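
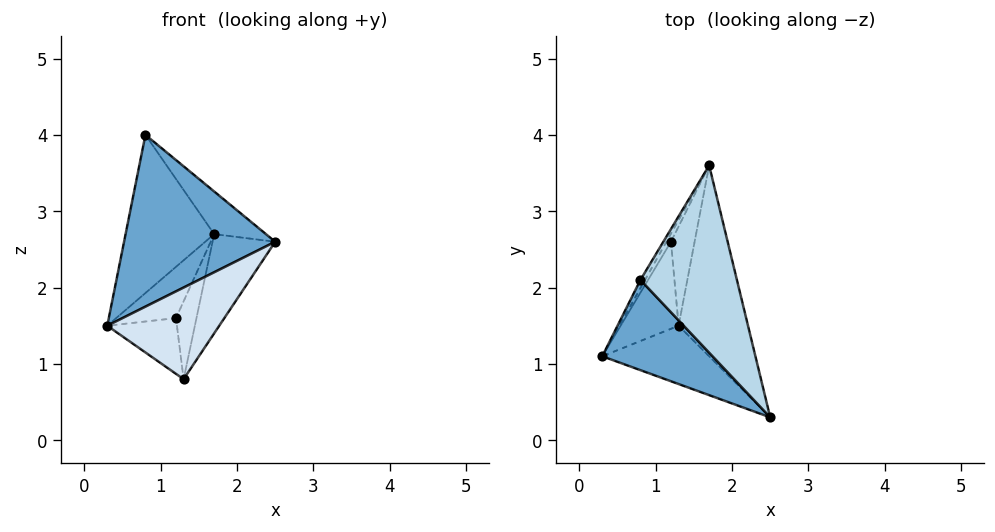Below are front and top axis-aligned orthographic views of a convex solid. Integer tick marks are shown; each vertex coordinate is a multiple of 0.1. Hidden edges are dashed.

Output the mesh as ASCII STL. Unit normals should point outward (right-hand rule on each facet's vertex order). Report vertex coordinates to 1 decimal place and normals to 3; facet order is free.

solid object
 facet normal -0.485 -0.774 0.407
  outer loop
   vertex 0.8 2.1 4.0
   vertex 0.3 1.1 1.5
   vertex 2.5 0.3 2.6
  endloop
 endfacet
 facet normal -0.867 0.498 -0.026
  outer loop
   vertex 0.8 2.1 4.0
   vertex 1.7 3.6 2.7
   vertex 0.3 1.1 1.5
  endloop
 endfacet
 facet normal 0.720 0.154 0.676
  outer loop
   vertex 0.8 2.1 4.0
   vertex 2.5 0.3 2.6
   vertex 1.7 3.6 2.7
  endloop
 endfacet
 facet normal -0.038 -0.843 -0.536
  outer loop
   vertex 1.3 1.5 0.8
   vertex 2.5 0.3 2.6
   vertex 0.3 1.1 1.5
  endloop
 endfacet
 facet normal 0.873 0.225 -0.432
  outer loop
   vertex 1.3 1.5 0.8
   vertex 1.7 3.6 2.7
   vertex 2.5 0.3 2.6
  endloop
 endfacet
 facet normal -0.852 0.517 -0.082
  outer loop
   vertex 1.2 2.6 1.6
   vertex 0.3 1.1 1.5
   vertex 1.7 3.6 2.7
  endloop
 endfacet
 facet normal -0.627 0.420 -0.656
  outer loop
   vertex 1.2 2.6 1.6
   vertex 1.3 1.5 0.8
   vertex 0.3 1.1 1.5
  endloop
 endfacet
 facet normal 0.445 0.553 -0.705
  outer loop
   vertex 1.2 2.6 1.6
   vertex 1.7 3.6 2.7
   vertex 1.3 1.5 0.8
  endloop
 endfacet
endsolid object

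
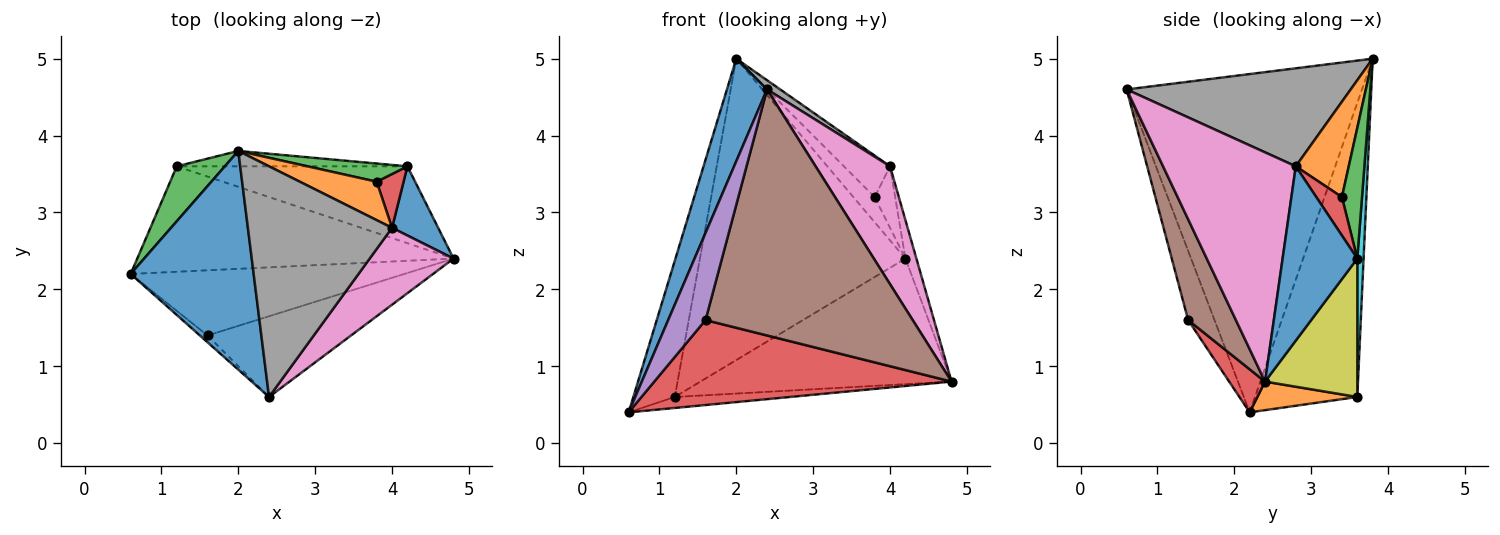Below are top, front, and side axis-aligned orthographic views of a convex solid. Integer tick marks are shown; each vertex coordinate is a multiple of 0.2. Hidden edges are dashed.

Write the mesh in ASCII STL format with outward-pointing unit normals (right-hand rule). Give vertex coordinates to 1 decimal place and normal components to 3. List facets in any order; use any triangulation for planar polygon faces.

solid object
 facet normal -0.928 -0.158 0.337
  outer loop
   vertex 2.0 3.8 5.0
   vertex 0.6 2.2 0.4
   vertex 2.4 0.6 4.6
  endloop
 endfacet
 facet normal 0.089 0.103 -0.991
  outer loop
   vertex 1.2 3.6 0.6
   vertex 4.8 2.4 0.8
   vertex 0.6 2.2 0.4
  endloop
 endfacet
 facet normal -0.916 0.371 0.150
  outer loop
   vertex 1.2 3.6 0.6
   vertex 0.6 2.2 0.4
   vertex 2.0 3.8 5.0
  endloop
 endfacet
 facet normal 0.095 -0.790 -0.606
  outer loop
   vertex 1.6 1.4 1.6
   vertex 0.6 2.2 0.4
   vertex 4.8 2.4 0.8
  endloop
 endfacet
 facet normal -0.576 -0.815 -0.064
  outer loop
   vertex 1.6 1.4 1.6
   vertex 2.4 0.6 4.6
   vertex 0.6 2.2 0.4
  endloop
 endfacet
 facet normal 0.214 -0.928 -0.305
  outer loop
   vertex 1.6 1.4 1.6
   vertex 4.8 2.4 0.8
   vertex 2.4 0.6 4.6
  endloop
 endfacet
 facet normal 0.831 -0.466 0.304
  outer loop
   vertex 4.0 2.8 3.6
   vertex 2.4 0.6 4.6
   vertex 4.8 2.4 0.8
  endloop
 endfacet
 facet normal 0.562 -0.033 0.826
  outer loop
   vertex 4.0 2.8 3.6
   vertex 2.0 3.8 5.0
   vertex 2.4 0.6 4.6
  endloop
 endfacet
 facet normal 0.299 0.814 -0.498
  outer loop
   vertex 4.2 3.6 2.4
   vertex 4.8 2.4 0.8
   vertex 1.2 3.6 0.6
  endloop
 endfacet
 facet normal 0.031 0.998 -0.051
  outer loop
   vertex 4.2 3.6 2.4
   vertex 1.2 3.6 0.6
   vertex 2.0 3.8 5.0
  endloop
 endfacet
 facet normal 0.957 0.141 0.253
  outer loop
   vertex 4.2 3.6 2.4
   vertex 4.0 2.8 3.6
   vertex 4.8 2.4 0.8
  endloop
 endfacet
 facet normal 0.644 0.561 0.520
  outer loop
   vertex 3.8 3.4 3.2
   vertex 2.0 3.8 5.0
   vertex 4.0 2.8 3.6
  endloop
 endfacet
 facet normal 0.608 0.644 0.465
  outer loop
   vertex 3.8 3.4 3.2
   vertex 4.2 3.6 2.4
   vertex 2.0 3.8 5.0
  endloop
 endfacet
 facet normal 0.685 0.548 0.480
  outer loop
   vertex 3.8 3.4 3.2
   vertex 4.0 2.8 3.6
   vertex 4.2 3.6 2.4
  endloop
 endfacet
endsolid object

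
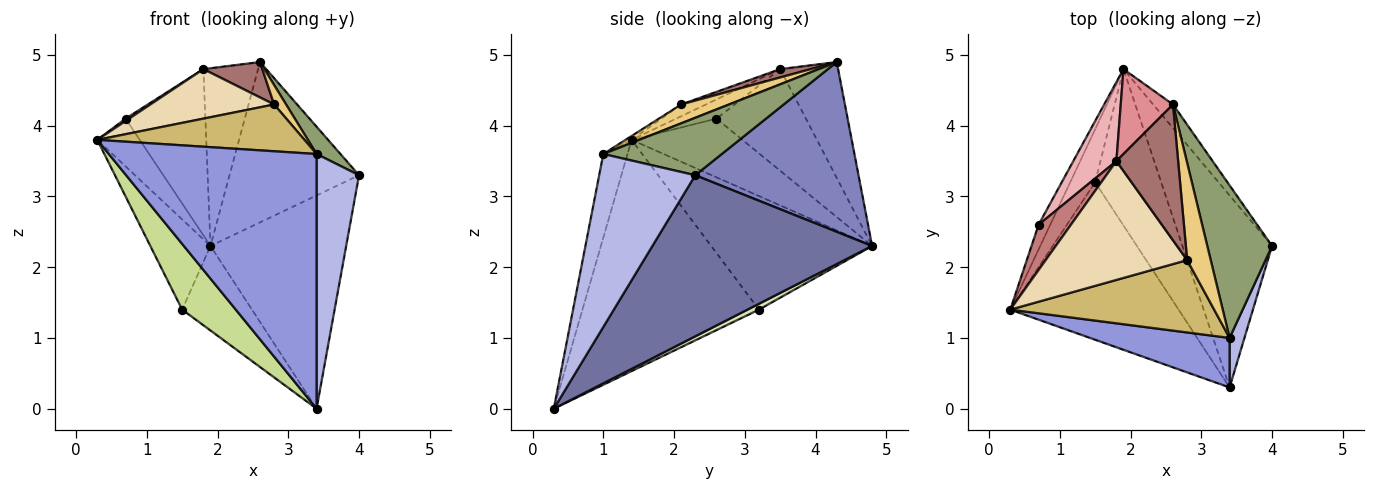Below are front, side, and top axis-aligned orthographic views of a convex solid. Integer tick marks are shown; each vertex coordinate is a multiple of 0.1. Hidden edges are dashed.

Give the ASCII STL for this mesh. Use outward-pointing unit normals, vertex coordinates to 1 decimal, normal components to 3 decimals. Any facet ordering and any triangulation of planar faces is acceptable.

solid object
 facet normal 0.769 0.475 -0.428
  outer loop
   vertex 3.4 0.3 0.0
   vertex 1.9 4.8 2.3
   vertex 4.0 2.3 3.3
  endloop
 endfacet
 facet normal 0.780 0.619 -0.091
  outer loop
   vertex 2.6 4.3 4.9
   vertex 4.0 2.3 3.3
   vertex 1.9 4.8 2.3
  endloop
 endfacet
 facet normal -0.114 -0.975 0.190
  outer loop
   vertex 3.4 1.0 3.6
   vertex 0.3 1.4 3.8
   vertex 3.4 0.3 0.0
  endloop
 endfacet
 facet normal 0.912 -0.403 0.078
  outer loop
   vertex 3.4 1.0 3.6
   vertex 3.4 0.3 0.0
   vertex 4.0 2.3 3.3
  endloop
 endfacet
 facet normal 0.658 -0.133 0.741
  outer loop
   vertex 3.4 1.0 3.6
   vertex 4.0 2.3 3.3
   vertex 2.6 4.3 4.9
  endloop
 endfacet
 facet normal -0.918 0.343 -0.202
  outer loop
   vertex 1.5 3.2 1.4
   vertex 0.3 1.4 3.8
   vertex 1.9 4.8 2.3
  endloop
 endfacet
 facet normal -0.785 -0.239 -0.571
  outer loop
   vertex 1.5 3.2 1.4
   vertex 3.4 0.3 0.0
   vertex 0.3 1.4 3.8
  endloop
 endfacet
 facet normal 0.077 0.474 -0.877
  outer loop
   vertex 1.5 3.2 1.4
   vertex 1.9 4.8 2.3
   vertex 3.4 0.3 0.0
  endloop
 endfacet
 facet normal -0.918 0.352 -0.182
  outer loop
   vertex 0.7 2.6 4.1
   vertex 1.9 4.8 2.3
   vertex 0.3 1.4 3.8
  endloop
 endfacet
 facet normal -0.016 -0.543 0.840
  outer loop
   vertex 2.8 2.1 4.3
   vertex 0.3 1.4 3.8
   vertex 3.4 1.0 3.6
  endloop
 endfacet
 facet normal 0.617 -0.154 0.772
  outer loop
   vertex 2.8 2.1 4.3
   vertex 3.4 1.0 3.6
   vertex 2.6 4.3 4.9
  endloop
 endfacet
 facet normal -0.077 -0.383 0.920
  outer loop
   vertex 1.8 3.5 4.8
   vertex 0.3 1.4 3.8
   vertex 2.8 2.1 4.3
  endloop
 endfacet
 facet normal 0.130 -0.250 0.960
  outer loop
   vertex 1.8 3.5 4.8
   vertex 2.8 2.1 4.3
   vertex 2.6 4.3 4.9
  endloop
 endfacet
 facet normal -0.510 -0.045 0.859
  outer loop
   vertex 1.8 3.5 4.8
   vertex 0.7 2.6 4.1
   vertex 0.3 1.4 3.8
  endloop
 endfacet
 facet normal -0.691 0.652 0.311
  outer loop
   vertex 1.8 3.5 4.8
   vertex 2.6 4.3 4.9
   vertex 1.9 4.8 2.3
  endloop
 endfacet
 facet normal -0.711 0.635 0.302
  outer loop
   vertex 1.8 3.5 4.8
   vertex 1.9 4.8 2.3
   vertex 0.7 2.6 4.1
  endloop
 endfacet
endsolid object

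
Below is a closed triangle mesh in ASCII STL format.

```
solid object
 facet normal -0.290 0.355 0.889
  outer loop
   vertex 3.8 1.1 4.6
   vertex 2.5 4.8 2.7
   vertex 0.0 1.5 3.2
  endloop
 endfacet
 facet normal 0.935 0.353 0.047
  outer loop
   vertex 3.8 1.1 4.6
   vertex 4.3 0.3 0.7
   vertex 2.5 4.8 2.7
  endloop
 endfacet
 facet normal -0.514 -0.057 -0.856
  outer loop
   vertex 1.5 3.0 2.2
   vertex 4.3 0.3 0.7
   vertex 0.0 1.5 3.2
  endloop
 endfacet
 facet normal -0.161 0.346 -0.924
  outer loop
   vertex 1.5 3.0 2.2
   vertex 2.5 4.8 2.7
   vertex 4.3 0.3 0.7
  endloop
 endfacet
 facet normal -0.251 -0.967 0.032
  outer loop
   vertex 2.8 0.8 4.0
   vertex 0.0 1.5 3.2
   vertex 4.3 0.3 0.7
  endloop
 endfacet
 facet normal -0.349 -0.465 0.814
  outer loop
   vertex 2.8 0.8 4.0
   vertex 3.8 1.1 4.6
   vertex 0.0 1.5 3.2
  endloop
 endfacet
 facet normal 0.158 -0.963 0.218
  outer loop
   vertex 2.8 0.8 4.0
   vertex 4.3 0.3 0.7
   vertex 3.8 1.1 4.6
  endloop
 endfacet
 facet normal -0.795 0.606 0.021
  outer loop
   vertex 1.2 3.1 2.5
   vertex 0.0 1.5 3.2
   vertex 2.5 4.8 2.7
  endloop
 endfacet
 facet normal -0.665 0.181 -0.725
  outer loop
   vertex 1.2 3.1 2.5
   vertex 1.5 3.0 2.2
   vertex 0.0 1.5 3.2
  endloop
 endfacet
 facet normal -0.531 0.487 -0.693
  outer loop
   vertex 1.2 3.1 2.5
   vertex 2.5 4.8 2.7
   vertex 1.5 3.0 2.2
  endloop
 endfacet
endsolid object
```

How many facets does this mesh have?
10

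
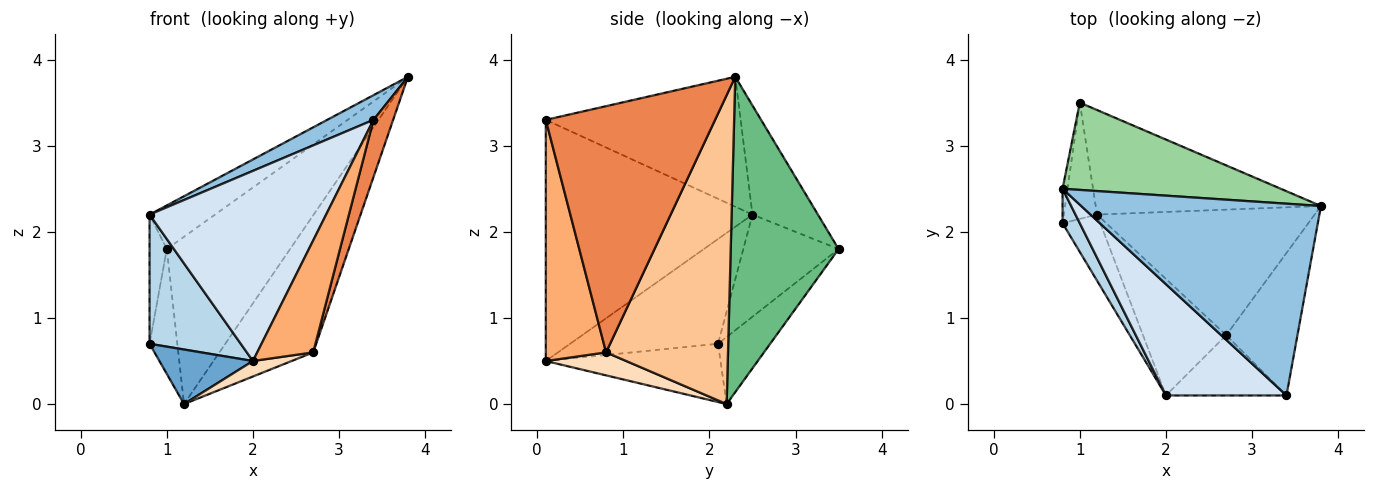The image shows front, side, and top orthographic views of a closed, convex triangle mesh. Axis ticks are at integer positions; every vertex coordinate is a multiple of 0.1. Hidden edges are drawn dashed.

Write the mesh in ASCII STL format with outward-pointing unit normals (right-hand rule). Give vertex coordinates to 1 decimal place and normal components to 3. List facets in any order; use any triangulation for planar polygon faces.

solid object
 facet normal -0.766 -0.410 -0.496
  outer loop
   vertex 2.0 0.1 0.5
   vertex 0.8 2.1 0.7
   vertex 1.2 2.2 0.0
  endloop
 endfacet
 facet normal -0.473 -0.112 0.874
  outer loop
   vertex 0.8 2.5 2.2
   vertex 3.4 0.1 3.3
   vertex 3.8 2.3 3.8
  endloop
 endfacet
 facet normal -0.843 -0.520 0.139
  outer loop
   vertex 0.8 2.5 2.2
   vertex 0.8 2.1 0.7
   vertex 2.0 0.1 0.5
  endloop
 endfacet
 facet normal -0.711 -0.607 0.355
  outer loop
   vertex 0.8 2.5 2.2
   vertex 2.0 0.1 0.5
   vertex 3.4 0.1 3.3
  endloop
 endfacet
 facet normal 0.955 -0.111 -0.276
  outer loop
   vertex 2.7 0.8 0.6
   vertex 3.8 2.3 3.8
   vertex 3.4 0.1 3.3
  endloop
 endfacet
 facet normal 0.688 -0.639 -0.344
  outer loop
   vertex 2.7 0.8 0.6
   vertex 3.4 0.1 3.3
   vertex 2.0 0.1 0.5
  endloop
 endfacet
 facet normal 0.692 0.532 -0.487
  outer loop
   vertex 2.7 0.8 0.6
   vertex 1.2 2.2 0.0
   vertex 3.8 2.3 3.8
  endloop
 endfacet
 facet normal 0.264 -0.127 -0.956
  outer loop
   vertex 2.7 0.8 0.6
   vertex 2.0 0.1 0.5
   vertex 1.2 2.2 0.0
  endloop
 endfacet
 facet normal 0.596 0.681 -0.426
  outer loop
   vertex 1.0 3.5 1.8
   vertex 3.8 2.3 3.8
   vertex 1.2 2.2 0.0
  endloop
 endfacet
 facet normal -0.408 0.408 0.816
  outer loop
   vertex 1.0 3.5 1.8
   vertex 0.8 2.5 2.2
   vertex 3.8 2.3 3.8
  endloop
 endfacet
 facet normal -0.809 0.430 -0.401
  outer loop
   vertex 1.0 3.5 1.8
   vertex 1.2 2.2 0.0
   vertex 0.8 2.1 0.7
  endloop
 endfacet
 facet normal -0.983 0.178 -0.047
  outer loop
   vertex 1.0 3.5 1.8
   vertex 0.8 2.1 0.7
   vertex 0.8 2.5 2.2
  endloop
 endfacet
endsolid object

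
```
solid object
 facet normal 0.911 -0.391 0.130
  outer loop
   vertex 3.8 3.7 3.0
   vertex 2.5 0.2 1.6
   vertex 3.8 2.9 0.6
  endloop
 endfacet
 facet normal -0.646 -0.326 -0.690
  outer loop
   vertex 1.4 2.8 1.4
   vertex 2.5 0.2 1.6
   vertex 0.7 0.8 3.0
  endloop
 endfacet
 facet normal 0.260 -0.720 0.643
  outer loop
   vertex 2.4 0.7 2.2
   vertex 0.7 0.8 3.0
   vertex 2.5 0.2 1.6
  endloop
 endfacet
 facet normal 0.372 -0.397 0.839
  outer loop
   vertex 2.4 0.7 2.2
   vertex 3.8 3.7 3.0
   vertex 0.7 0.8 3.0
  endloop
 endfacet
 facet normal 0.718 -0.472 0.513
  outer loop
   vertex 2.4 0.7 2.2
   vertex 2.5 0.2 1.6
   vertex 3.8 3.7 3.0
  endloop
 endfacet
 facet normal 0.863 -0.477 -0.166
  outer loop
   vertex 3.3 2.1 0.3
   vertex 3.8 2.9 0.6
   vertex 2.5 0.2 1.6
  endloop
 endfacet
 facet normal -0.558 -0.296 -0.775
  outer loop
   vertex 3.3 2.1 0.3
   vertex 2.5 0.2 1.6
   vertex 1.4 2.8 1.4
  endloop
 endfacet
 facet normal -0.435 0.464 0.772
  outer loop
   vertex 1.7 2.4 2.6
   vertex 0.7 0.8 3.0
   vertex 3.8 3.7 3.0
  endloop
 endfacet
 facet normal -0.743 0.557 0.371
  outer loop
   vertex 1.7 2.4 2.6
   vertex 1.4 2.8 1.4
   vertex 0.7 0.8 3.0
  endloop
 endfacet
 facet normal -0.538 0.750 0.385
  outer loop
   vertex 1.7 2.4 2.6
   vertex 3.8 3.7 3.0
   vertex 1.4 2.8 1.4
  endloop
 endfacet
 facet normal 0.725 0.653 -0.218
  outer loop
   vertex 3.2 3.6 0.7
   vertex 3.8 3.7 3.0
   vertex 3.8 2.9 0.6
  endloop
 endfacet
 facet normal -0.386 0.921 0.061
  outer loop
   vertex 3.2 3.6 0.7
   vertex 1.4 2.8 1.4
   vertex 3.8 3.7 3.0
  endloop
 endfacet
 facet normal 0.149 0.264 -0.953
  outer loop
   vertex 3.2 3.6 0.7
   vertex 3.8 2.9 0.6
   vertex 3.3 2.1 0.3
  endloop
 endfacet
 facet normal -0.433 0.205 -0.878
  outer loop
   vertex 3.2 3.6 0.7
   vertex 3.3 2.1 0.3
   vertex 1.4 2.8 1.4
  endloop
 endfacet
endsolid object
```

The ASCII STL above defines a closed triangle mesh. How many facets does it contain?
14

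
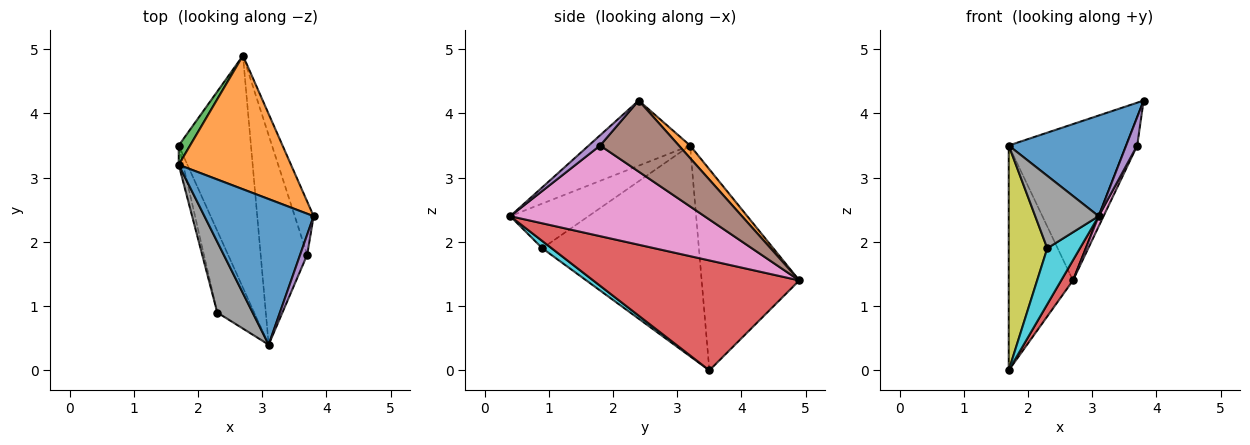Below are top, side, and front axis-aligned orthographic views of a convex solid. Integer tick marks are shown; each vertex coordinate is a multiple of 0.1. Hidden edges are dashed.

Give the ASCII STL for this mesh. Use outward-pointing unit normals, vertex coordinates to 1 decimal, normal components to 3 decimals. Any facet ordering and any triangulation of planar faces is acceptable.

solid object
 facet normal -0.441 -0.510 0.738
  outer loop
   vertex 3.1 0.4 2.4
   vertex 3.8 2.4 4.2
   vertex 1.7 3.2 3.5
  endloop
 endfacet
 facet normal 0.073 0.758 0.648
  outer loop
   vertex 2.7 4.9 1.4
   vertex 1.7 3.2 3.5
   vertex 3.8 2.4 4.2
  endloop
 endfacet
 facet normal -0.834 0.549 0.047
  outer loop
   vertex 1.7 3.5 0.0
   vertex 1.7 3.2 3.5
   vertex 2.7 4.9 1.4
  endloop
 endfacet
 facet normal 0.835 -0.048 -0.549
  outer loop
   vertex 1.7 3.5 0.0
   vertex 2.7 4.9 1.4
   vertex 3.1 0.4 2.4
  endloop
 endfacet
 facet normal 0.644 -0.624 0.443
  outer loop
   vertex 3.7 1.8 3.5
   vertex 3.8 2.4 4.2
   vertex 3.1 0.4 2.4
  endloop
 endfacet
 facet normal 0.957 0.137 -0.254
  outer loop
   vertex 3.7 1.8 3.5
   vertex 2.7 4.9 1.4
   vertex 3.8 2.4 4.2
  endloop
 endfacet
 facet normal 0.889 -0.022 -0.457
  outer loop
   vertex 3.7 1.8 3.5
   vertex 3.1 0.4 2.4
   vertex 2.7 4.9 1.4
  endloop
 endfacet
 facet normal -0.662 -0.537 0.523
  outer loop
   vertex 2.3 0.9 1.9
   vertex 3.1 0.4 2.4
   vertex 1.7 3.2 3.5
  endloop
 endfacet
 facet normal -0.971 -0.239 -0.020
  outer loop
   vertex 2.3 0.9 1.9
   vertex 1.7 3.2 3.5
   vertex 1.7 3.5 0.0
  endloop
 endfacet
 facet normal 0.160 -0.558 -0.814
  outer loop
   vertex 2.3 0.9 1.9
   vertex 1.7 3.5 0.0
   vertex 3.1 0.4 2.4
  endloop
 endfacet
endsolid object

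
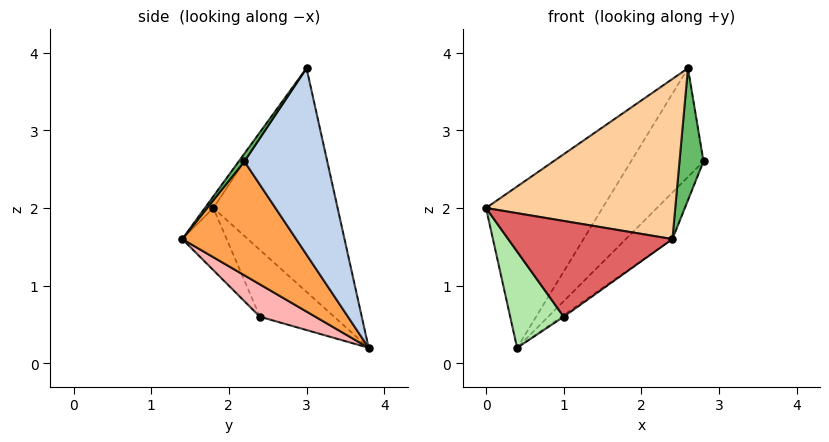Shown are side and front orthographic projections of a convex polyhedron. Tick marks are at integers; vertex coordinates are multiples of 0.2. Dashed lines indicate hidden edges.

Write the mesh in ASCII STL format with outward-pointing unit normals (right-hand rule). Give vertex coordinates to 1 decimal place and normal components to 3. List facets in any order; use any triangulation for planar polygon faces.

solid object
 facet normal -0.626 0.587 0.513
  outer loop
   vertex 2.6 3.0 3.8
   vertex 0.4 3.8 0.2
   vertex 0.0 1.8 2.0
  endloop
 endfacet
 facet normal 0.718 0.628 -0.299
  outer loop
   vertex 2.6 3.0 3.8
   vertex 2.8 2.2 2.6
   vertex 0.4 3.8 0.2
  endloop
 endfacet
 facet normal 0.768 0.314 -0.558
  outer loop
   vertex 2.4 1.4 1.6
   vertex 0.4 3.8 0.2
   vertex 2.8 2.2 2.6
  endloop
 endfacet
 facet normal -0.036 -0.807 0.590
  outer loop
   vertex 2.4 1.4 1.6
   vertex 2.6 3.0 3.8
   vertex 0.0 1.8 2.0
  endloop
 endfacet
 facet normal 0.189 -0.802 0.566
  outer loop
   vertex 2.4 1.4 1.6
   vertex 2.8 2.2 2.6
   vertex 2.6 3.0 3.8
  endloop
 endfacet
 facet normal -0.624 -0.450 -0.639
  outer loop
   vertex 1.0 2.4 0.6
   vertex 0.0 1.8 2.0
   vertex 0.4 3.8 0.2
  endloop
 endfacet
 facet normal -0.224 -0.828 -0.515
  outer loop
   vertex 1.0 2.4 0.6
   vertex 2.4 1.4 1.6
   vertex 0.0 1.8 2.0
  endloop
 endfacet
 facet normal 0.592 0.024 -0.805
  outer loop
   vertex 1.0 2.4 0.6
   vertex 0.4 3.8 0.2
   vertex 2.4 1.4 1.6
  endloop
 endfacet
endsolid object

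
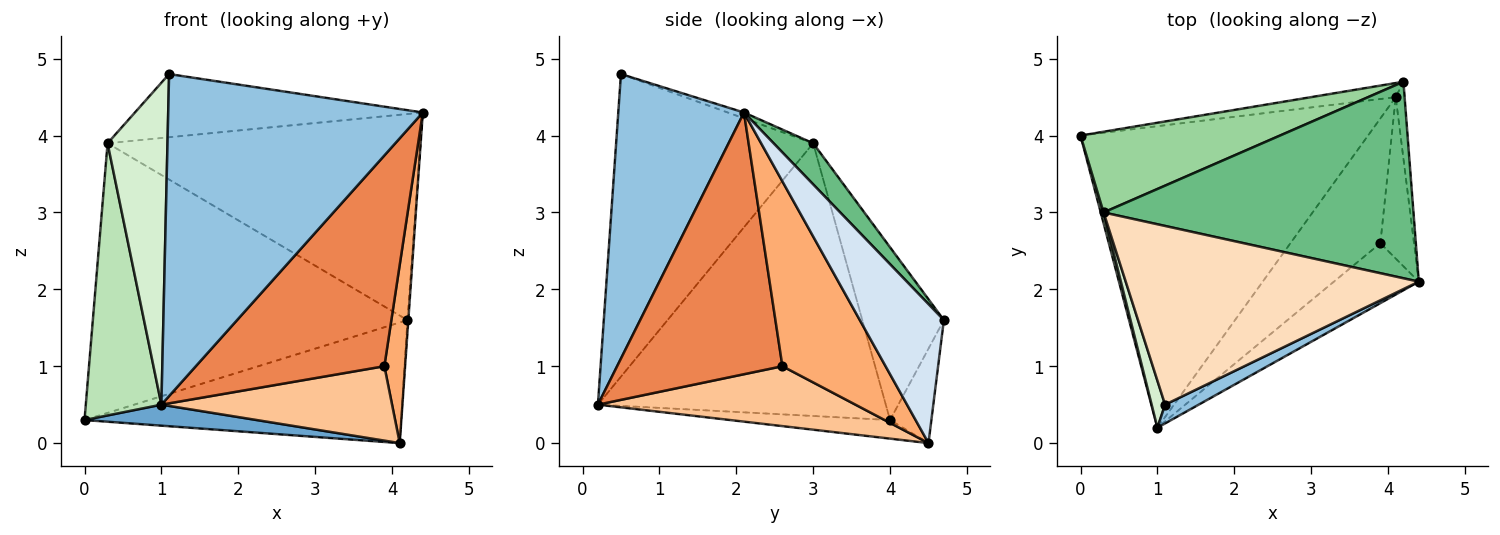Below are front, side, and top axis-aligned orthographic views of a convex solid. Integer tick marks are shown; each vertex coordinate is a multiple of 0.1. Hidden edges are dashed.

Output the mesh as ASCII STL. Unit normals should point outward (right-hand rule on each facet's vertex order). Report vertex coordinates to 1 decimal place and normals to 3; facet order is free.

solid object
 facet normal -0.064 -0.069 -0.996
  outer loop
   vertex 4.1 4.5 0.0
   vertex 1.0 0.2 0.5
   vertex 0.0 4.0 0.3
  endloop
 endfacet
 facet normal 0.442 -0.895 0.052
  outer loop
   vertex 1.1 0.5 4.8
   vertex 1.0 0.2 0.5
   vertex 4.4 2.1 4.3
  endloop
 endfacet
 facet normal -0.129 0.985 -0.115
  outer loop
   vertex 4.2 4.7 1.6
   vertex 4.1 4.5 0.0
   vertex 0.0 4.0 0.3
  endloop
 endfacet
 facet normal 0.998 0.011 -0.064
  outer loop
   vertex 4.2 4.7 1.6
   vertex 4.4 2.1 4.3
   vertex 4.1 4.5 0.0
  endloop
 endfacet
 facet normal 0.645 -0.735 -0.209
  outer loop
   vertex 3.9 2.6 1.0
   vertex 4.4 2.1 4.3
   vertex 1.0 0.2 0.5
  endloop
 endfacet
 facet normal 0.965 -0.194 -0.176
  outer loop
   vertex 3.9 2.6 1.0
   vertex 4.1 4.5 0.0
   vertex 4.4 2.1 4.3
  endloop
 endfacet
 facet normal 0.497 -0.445 -0.746
  outer loop
   vertex 3.9 2.6 1.0
   vertex 1.0 0.2 0.5
   vertex 4.1 4.5 0.0
  endloop
 endfacet
 facet normal -0.019 0.333 0.943
  outer loop
   vertex 0.3 3.0 3.9
   vertex 1.1 0.5 4.8
   vertex 4.4 2.1 4.3
  endloop
 endfacet
 facet normal 0.091 0.721 0.687
  outer loop
   vertex 0.3 3.0 3.9
   vertex 4.4 2.1 4.3
   vertex 4.2 4.7 1.6
  endloop
 endfacet
 facet normal -0.241 0.930 0.278
  outer loop
   vertex 0.3 3.0 3.9
   vertex 4.2 4.7 1.6
   vertex 0.0 4.0 0.3
  endloop
 endfacet
 facet normal -0.967 -0.254 0.010
  outer loop
   vertex 0.3 3.0 3.9
   vertex 0.0 4.0 0.3
   vertex 1.0 0.2 0.5
  endloop
 endfacet
 facet normal -0.956 -0.291 0.043
  outer loop
   vertex 0.3 3.0 3.9
   vertex 1.0 0.2 0.5
   vertex 1.1 0.5 4.8
  endloop
 endfacet
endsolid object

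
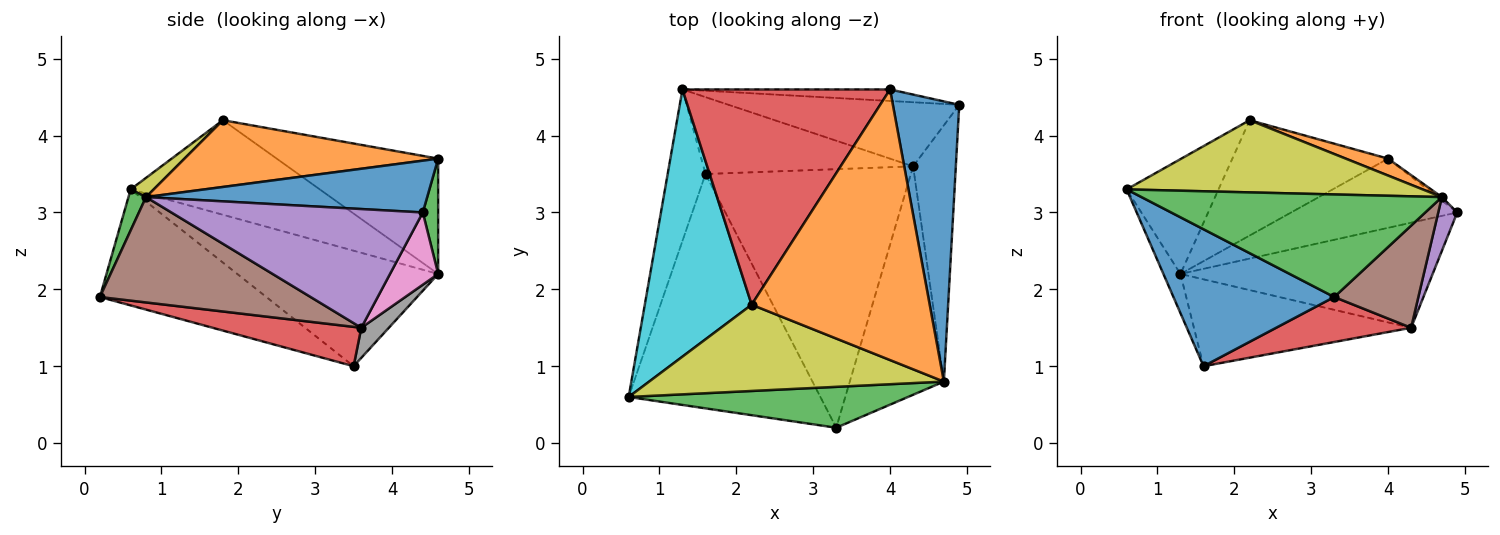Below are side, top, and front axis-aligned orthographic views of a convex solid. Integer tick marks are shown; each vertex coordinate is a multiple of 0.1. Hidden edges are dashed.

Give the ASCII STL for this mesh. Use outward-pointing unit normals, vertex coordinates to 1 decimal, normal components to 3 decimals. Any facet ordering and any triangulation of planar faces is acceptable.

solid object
 facet normal -0.463 -0.447 -0.765
  outer loop
   vertex 1.6 3.5 1.0
   vertex 3.3 0.2 1.9
   vertex 0.6 0.6 3.3
  endloop
 endfacet
 facet normal -0.947 0.080 -0.310
  outer loop
   vertex 1.3 4.6 2.2
   vertex 1.6 3.5 1.0
   vertex 0.6 0.6 3.3
  endloop
 endfacet
 facet normal 0.054 -0.928 0.370
  outer loop
   vertex 4.7 0.8 3.2
   vertex 0.6 0.6 3.3
   vertex 3.3 0.2 1.9
  endloop
 endfacet
 facet normal 0.186 -0.168 -0.968
  outer loop
   vertex 4.3 3.6 1.5
   vertex 3.3 0.2 1.9
   vertex 1.6 3.5 1.0
  endloop
 endfacet
 facet normal 0.939 -0.071 -0.338
  outer loop
   vertex 4.3 3.6 1.5
   vertex 4.9 4.4 3.0
   vertex 4.7 0.8 3.2
  endloop
 endfacet
 facet normal 0.715 -0.285 -0.638
  outer loop
   vertex 4.3 3.6 1.5
   vertex 4.7 0.8 3.2
   vertex 3.3 0.2 1.9
  endloop
 endfacet
 facet normal 0.161 0.843 -0.514
  outer loop
   vertex 4.3 3.6 1.5
   vertex 1.3 4.6 2.2
   vertex 4.9 4.4 3.0
  endloop
 endfacet
 facet normal 0.095 0.746 -0.660
  outer loop
   vertex 4.3 3.6 1.5
   vertex 1.6 3.5 1.0
   vertex 1.3 4.6 2.2
  endloop
 endfacet
 facet normal 0.050 -0.641 0.766
  outer loop
   vertex 2.2 1.8 4.2
   vertex 0.6 0.6 3.3
   vertex 4.7 0.8 3.2
  endloop
 endfacet
 facet normal -0.631 0.306 0.713
  outer loop
   vertex 2.2 1.8 4.2
   vertex 1.3 4.6 2.2
   vertex 0.6 0.6 3.3
  endloop
 endfacet
 facet normal 0.615 0.010 0.788
  outer loop
   vertex 4.0 4.6 3.7
   vertex 4.7 0.8 3.2
   vertex 4.9 4.4 3.0
  endloop
 endfacet
 facet normal 0.351 -0.058 0.935
  outer loop
   vertex 4.0 4.6 3.7
   vertex 2.2 1.8 4.2
   vertex 4.7 0.8 3.2
  endloop
 endfacet
 facet normal 0.091 0.982 -0.164
  outer loop
   vertex 4.0 4.6 3.7
   vertex 4.9 4.4 3.0
   vertex 1.3 4.6 2.2
  endloop
 endfacet
 facet normal -0.440 0.424 0.792
  outer loop
   vertex 4.0 4.6 3.7
   vertex 1.3 4.6 2.2
   vertex 2.2 1.8 4.2
  endloop
 endfacet
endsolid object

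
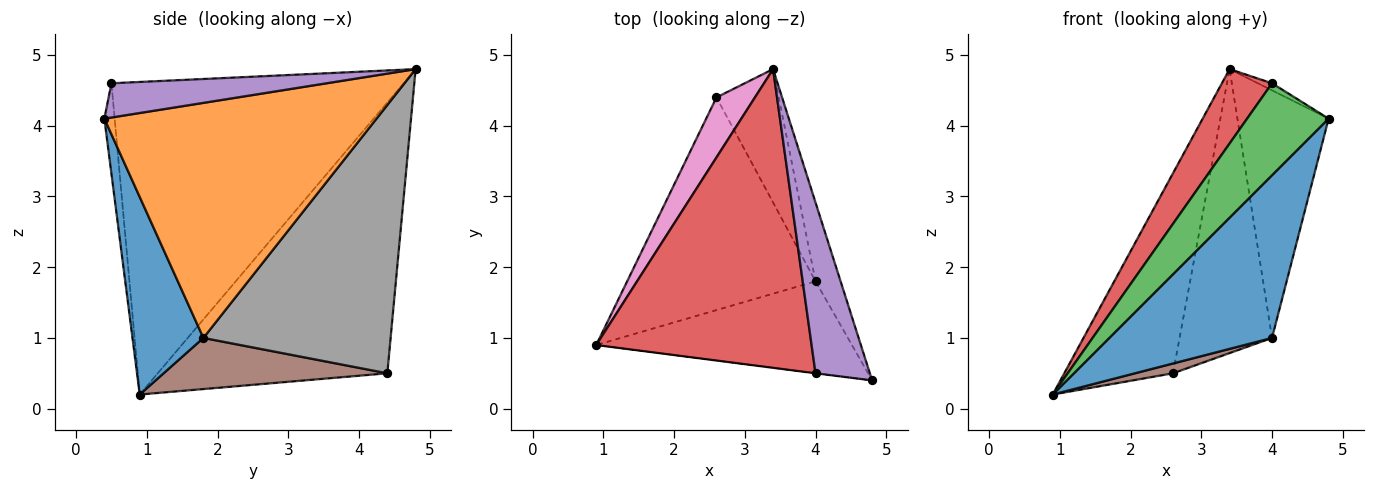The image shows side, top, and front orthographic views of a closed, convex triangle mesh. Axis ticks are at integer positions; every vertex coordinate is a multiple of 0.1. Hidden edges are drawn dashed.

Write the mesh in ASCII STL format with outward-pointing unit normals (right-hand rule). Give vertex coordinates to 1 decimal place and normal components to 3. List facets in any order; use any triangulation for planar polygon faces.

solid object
 facet normal 0.355 -0.814 -0.459
  outer loop
   vertex 4.0 1.8 1.0
   vertex 4.8 0.4 4.1
   vertex 0.9 0.9 0.2
  endloop
 endfacet
 facet normal 0.943 0.316 -0.101
  outer loop
   vertex 4.0 1.8 1.0
   vertex 3.4 4.8 4.8
   vertex 4.8 0.4 4.1
  endloop
 endfacet
 facet normal -0.125 -0.992 -0.002
  outer loop
   vertex 4.0 0.5 4.6
   vertex 0.9 0.9 0.2
   vertex 4.8 0.4 4.1
  endloop
 endfacet
 facet normal -0.815 -0.140 0.562
  outer loop
   vertex 4.0 0.5 4.6
   vertex 3.4 4.8 4.8
   vertex 0.9 0.9 0.2
  endloop
 endfacet
 facet normal 0.533 0.035 0.846
  outer loop
   vertex 4.0 0.5 4.6
   vertex 4.8 0.4 4.1
   vertex 3.4 4.8 4.8
  endloop
 endfacet
 facet normal 0.262 -0.044 -0.964
  outer loop
   vertex 2.6 4.4 0.5
   vertex 4.0 1.8 1.0
   vertex 0.9 0.9 0.2
  endloop
 endfacet
 facet normal -0.896 0.425 0.127
  outer loop
   vertex 2.6 4.4 0.5
   vertex 0.9 0.9 0.2
   vertex 3.4 4.8 4.8
  endloop
 endfacet
 facet normal 0.878 0.434 -0.204
  outer loop
   vertex 2.6 4.4 0.5
   vertex 3.4 4.8 4.8
   vertex 4.0 1.8 1.0
  endloop
 endfacet
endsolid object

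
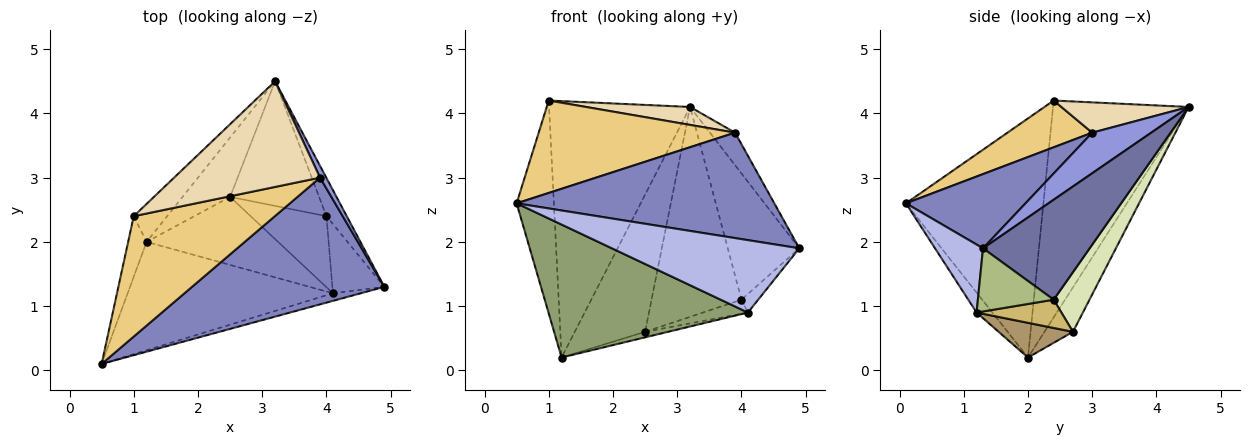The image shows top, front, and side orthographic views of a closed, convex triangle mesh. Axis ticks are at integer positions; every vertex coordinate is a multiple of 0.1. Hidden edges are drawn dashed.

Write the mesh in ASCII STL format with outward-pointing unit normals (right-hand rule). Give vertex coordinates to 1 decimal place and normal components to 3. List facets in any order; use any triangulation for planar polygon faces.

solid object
 facet normal 0.819 0.549 -0.166
  outer loop
   vertex 4.0 2.4 1.1
   vertex 3.2 4.5 4.1
   vertex 4.9 1.3 1.9
  endloop
 endfacet
 facet normal 0.284 -0.613 0.737
  outer loop
   vertex 3.9 3.0 3.7
   vertex 0.5 0.1 2.6
   vertex 4.9 1.3 1.9
  endloop
 endfacet
 facet normal 0.911 0.388 0.140
  outer loop
   vertex 3.9 3.0 3.7
   vertex 4.9 1.3 1.9
   vertex 3.2 4.5 4.1
  endloop
 endfacet
 facet normal 0.247 -0.964 -0.101
  outer loop
   vertex 4.1 1.2 0.9
   vertex 4.9 1.3 1.9
   vertex 0.5 0.1 2.6
  endloop
 endfacet
 facet normal -0.061 -0.774 -0.630
  outer loop
   vertex 4.1 1.2 0.9
   vertex 0.5 0.1 2.6
   vertex 1.2 2.0 0.2
  endloop
 endfacet
 facet normal 0.762 0.168 -0.626
  outer loop
   vertex 4.1 1.2 0.9
   vertex 4.0 2.4 1.1
   vertex 4.9 1.3 1.9
  endloop
 endfacet
 facet normal -0.348 0.860 -0.373
  outer loop
   vertex 2.5 2.7 0.6
   vertex 1.2 2.0 0.2
   vertex 3.2 4.5 4.1
  endloop
 endfacet
 facet normal 0.324 0.814 -0.483
  outer loop
   vertex 2.5 2.7 0.6
   vertex 3.2 4.5 4.1
   vertex 4.0 2.4 1.1
  endloop
 endfacet
 facet normal 0.254 0.078 -0.964
  outer loop
   vertex 2.5 2.7 0.6
   vertex 4.1 1.2 0.9
   vertex 1.2 2.0 0.2
  endloop
 endfacet
 facet normal 0.344 0.182 -0.921
  outer loop
   vertex 2.5 2.7 0.6
   vertex 4.0 2.4 1.1
   vertex 4.1 1.2 0.9
  endloop
 endfacet
 facet normal 0.254 -0.589 0.767
  outer loop
   vertex 1.0 2.4 4.2
   vertex 0.5 0.1 2.6
   vertex 3.9 3.0 3.7
  endloop
 endfacet
 facet normal 0.200 -0.164 0.966
  outer loop
   vertex 1.0 2.4 4.2
   vertex 3.9 3.0 3.7
   vertex 3.2 4.5 4.1
  endloop
 endfacet
 facet normal -0.963 0.261 -0.074
  outer loop
   vertex 1.0 2.4 4.2
   vertex 1.2 2.0 0.2
   vertex 0.5 0.1 2.6
  endloop
 endfacet
 facet normal -0.689 0.717 -0.106
  outer loop
   vertex 1.0 2.4 4.2
   vertex 3.2 4.5 4.1
   vertex 1.2 2.0 0.2
  endloop
 endfacet
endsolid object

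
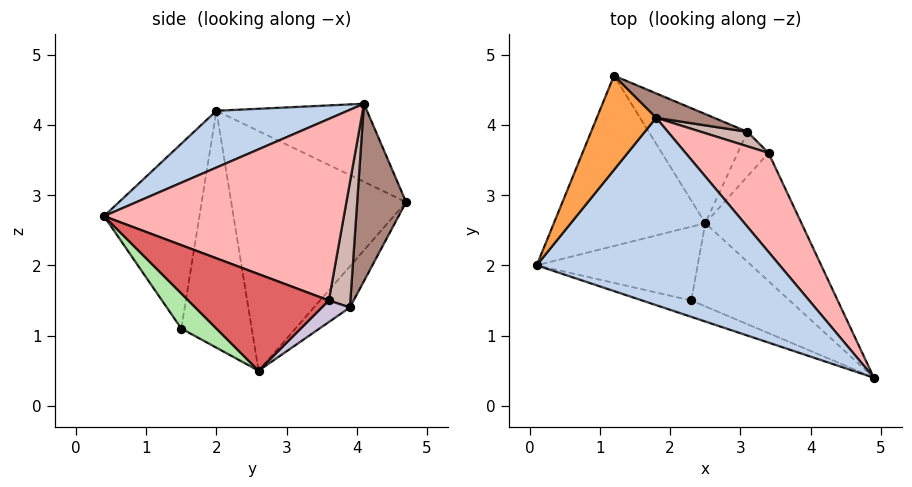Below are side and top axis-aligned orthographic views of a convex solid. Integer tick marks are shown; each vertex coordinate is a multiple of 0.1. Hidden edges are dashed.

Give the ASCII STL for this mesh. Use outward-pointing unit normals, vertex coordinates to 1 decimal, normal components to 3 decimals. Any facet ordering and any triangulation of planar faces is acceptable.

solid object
 facet normal -0.842 0.087 -0.532
  outer loop
   vertex 2.5 2.6 0.5
   vertex 0.1 2.0 4.2
   vertex 1.2 4.7 2.9
  endloop
 endfacet
 facet normal 0.222 -0.225 0.949
  outer loop
   vertex 1.8 4.1 4.3
   vertex 0.1 2.0 4.2
   vertex 4.9 0.4 2.7
  endloop
 endfacet
 facet normal -0.678 0.524 0.515
  outer loop
   vertex 1.8 4.1 4.3
   vertex 1.2 4.7 2.9
   vertex 0.1 2.0 4.2
  endloop
 endfacet
 facet normal -0.340 -0.936 -0.091
  outer loop
   vertex 2.3 1.5 1.1
   vertex 4.9 0.4 2.7
   vertex 0.1 2.0 4.2
  endloop
 endfacet
 facet normal -0.817 -0.154 -0.555
  outer loop
   vertex 2.3 1.5 1.1
   vertex 0.1 2.0 4.2
   vertex 2.5 2.6 0.5
  endloop
 endfacet
 facet normal 0.292 -0.498 -0.816
  outer loop
   vertex 2.3 1.5 1.1
   vertex 2.5 2.6 0.5
   vertex 4.9 0.4 2.7
  endloop
 endfacet
 facet normal 0.707 0.067 -0.704
  outer loop
   vertex 3.4 3.6 1.5
   vertex 4.9 0.4 2.7
   vertex 2.5 2.6 0.5
  endloop
 endfacet
 facet normal 0.786 0.503 0.359
  outer loop
   vertex 3.4 3.6 1.5
   vertex 1.8 4.1 4.3
   vertex 4.9 0.4 2.7
  endloop
 endfacet
 facet normal -0.298 0.633 -0.715
  outer loop
   vertex 3.1 3.9 1.4
   vertex 2.5 2.6 0.5
   vertex 1.2 4.7 2.9
  endloop
 endfacet
 facet normal 0.550 0.289 -0.784
  outer loop
   vertex 3.1 3.9 1.4
   vertex 3.4 3.6 1.5
   vertex 2.5 2.6 0.5
  endloop
 endfacet
 facet normal 0.487 0.859 0.159
  outer loop
   vertex 3.1 3.9 1.4
   vertex 1.2 4.7 2.9
   vertex 1.8 4.1 4.3
  endloop
 endfacet
 facet normal 0.646 0.725 0.239
  outer loop
   vertex 3.1 3.9 1.4
   vertex 1.8 4.1 4.3
   vertex 3.4 3.6 1.5
  endloop
 endfacet
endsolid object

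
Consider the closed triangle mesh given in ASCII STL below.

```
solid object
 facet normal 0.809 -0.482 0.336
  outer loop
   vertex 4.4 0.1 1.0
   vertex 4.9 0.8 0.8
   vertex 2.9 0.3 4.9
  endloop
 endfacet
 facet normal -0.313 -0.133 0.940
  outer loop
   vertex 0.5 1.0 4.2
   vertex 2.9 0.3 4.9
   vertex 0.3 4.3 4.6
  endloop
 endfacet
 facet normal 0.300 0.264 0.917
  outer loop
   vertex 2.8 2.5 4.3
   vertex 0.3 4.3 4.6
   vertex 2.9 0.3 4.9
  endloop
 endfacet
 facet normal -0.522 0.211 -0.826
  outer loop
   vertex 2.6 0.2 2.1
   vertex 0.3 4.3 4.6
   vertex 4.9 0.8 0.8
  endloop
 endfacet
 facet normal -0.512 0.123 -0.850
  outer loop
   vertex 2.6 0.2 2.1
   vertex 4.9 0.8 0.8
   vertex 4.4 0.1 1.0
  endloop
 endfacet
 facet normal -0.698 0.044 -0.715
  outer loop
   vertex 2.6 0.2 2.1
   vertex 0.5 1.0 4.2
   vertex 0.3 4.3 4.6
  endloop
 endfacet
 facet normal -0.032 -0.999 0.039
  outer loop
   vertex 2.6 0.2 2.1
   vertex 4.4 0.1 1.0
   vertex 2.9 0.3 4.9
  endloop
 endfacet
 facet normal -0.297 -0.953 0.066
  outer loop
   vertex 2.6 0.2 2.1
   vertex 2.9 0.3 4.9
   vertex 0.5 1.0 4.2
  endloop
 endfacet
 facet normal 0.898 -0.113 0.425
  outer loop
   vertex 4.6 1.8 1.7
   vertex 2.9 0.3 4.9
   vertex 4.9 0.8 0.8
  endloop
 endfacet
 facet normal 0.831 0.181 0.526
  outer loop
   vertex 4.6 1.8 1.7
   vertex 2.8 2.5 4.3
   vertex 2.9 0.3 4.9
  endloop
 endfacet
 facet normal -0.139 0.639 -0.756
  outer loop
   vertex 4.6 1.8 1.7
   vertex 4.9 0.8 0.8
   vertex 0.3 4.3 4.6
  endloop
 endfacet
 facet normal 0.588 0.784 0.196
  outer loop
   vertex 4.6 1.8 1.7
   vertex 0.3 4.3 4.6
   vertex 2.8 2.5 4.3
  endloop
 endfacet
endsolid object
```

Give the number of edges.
18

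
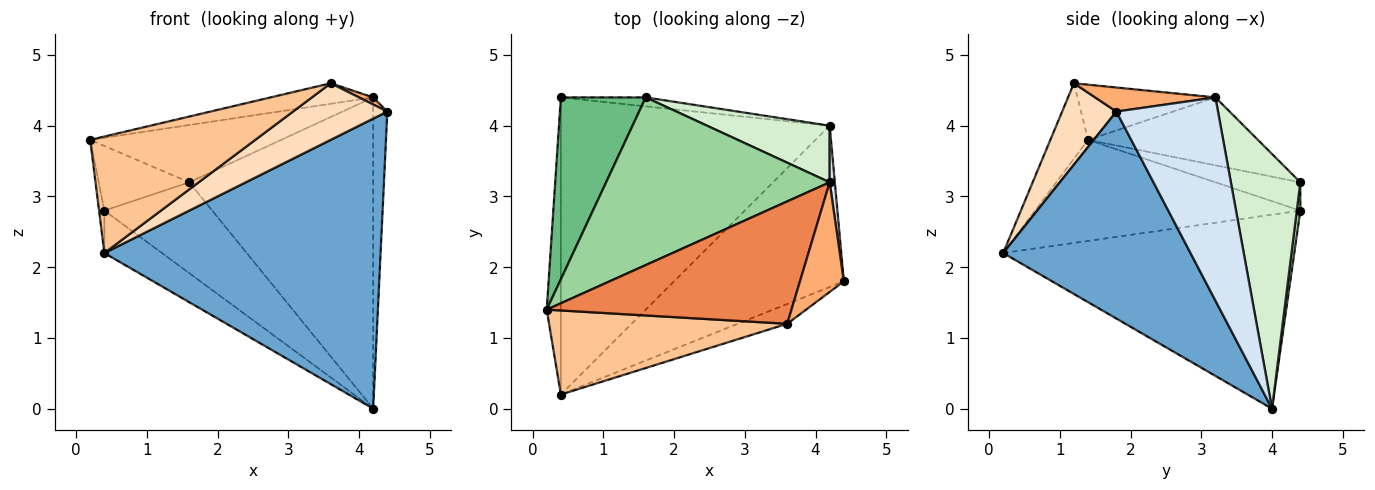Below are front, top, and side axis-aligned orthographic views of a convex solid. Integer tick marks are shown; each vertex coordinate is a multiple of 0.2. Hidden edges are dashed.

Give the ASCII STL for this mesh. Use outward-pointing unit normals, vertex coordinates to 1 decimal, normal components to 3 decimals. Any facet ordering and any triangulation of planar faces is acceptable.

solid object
 facet normal 0.510 -0.752 -0.418
  outer loop
   vertex 0.4 0.2 2.2
   vertex 4.2 4.0 0.0
   vertex 4.4 1.8 4.2
  endloop
 endfacet
 facet normal -0.990 0.020 -0.139
  outer loop
   vertex 0.4 0.2 2.2
   vertex 0.2 1.4 3.8
   vertex 0.4 4.4 2.8
  endloop
 endfacet
 facet normal -0.581 0.115 -0.805
  outer loop
   vertex 0.4 0.2 2.2
   vertex 0.4 4.4 2.8
   vertex 4.2 4.0 0.0
  endloop
 endfacet
 facet normal 0.990 0.138 0.025
  outer loop
   vertex 4.2 3.2 4.4
   vertex 4.4 1.8 4.2
   vertex 4.2 4.0 0.0
  endloop
 endfacet
 facet normal -0.217 0.161 0.963
  outer loop
   vertex 3.6 1.2 4.6
   vertex 4.2 3.2 4.4
   vertex 0.2 1.4 3.8
  endloop
 endfacet
 facet normal 0.480 -0.056 0.875
  outer loop
   vertex 3.6 1.2 4.6
   vertex 4.4 1.8 4.2
   vertex 4.2 3.2 4.4
  endloop
 endfacet
 facet normal -0.182 -0.797 0.575
  outer loop
   vertex 3.6 1.2 4.6
   vertex 0.2 1.4 3.8
   vertex 0.4 0.2 2.2
  endloop
 endfacet
 facet normal 0.477 -0.830 -0.290
  outer loop
   vertex 3.6 1.2 4.6
   vertex 0.4 0.2 2.2
   vertex 4.4 1.8 4.2
  endloop
 endfacet
 facet normal -0.300 0.320 0.899
  outer loop
   vertex 1.6 4.4 3.2
   vertex 0.4 4.4 2.8
   vertex 0.2 1.4 3.8
  endloop
 endfacet
 facet normal -0.276 0.311 0.909
  outer loop
   vertex 1.6 4.4 3.2
   vertex 0.2 1.4 3.8
   vertex 4.2 3.2 4.4
  endloop
 endfacet
 facet normal 0.033 0.995 -0.098
  outer loop
   vertex 1.6 4.4 3.2
   vertex 4.2 4.0 0.0
   vertex 0.4 4.4 2.8
  endloop
 endfacet
 facet normal 0.348 0.922 0.168
  outer loop
   vertex 1.6 4.4 3.2
   vertex 4.2 3.2 4.4
   vertex 4.2 4.0 0.0
  endloop
 endfacet
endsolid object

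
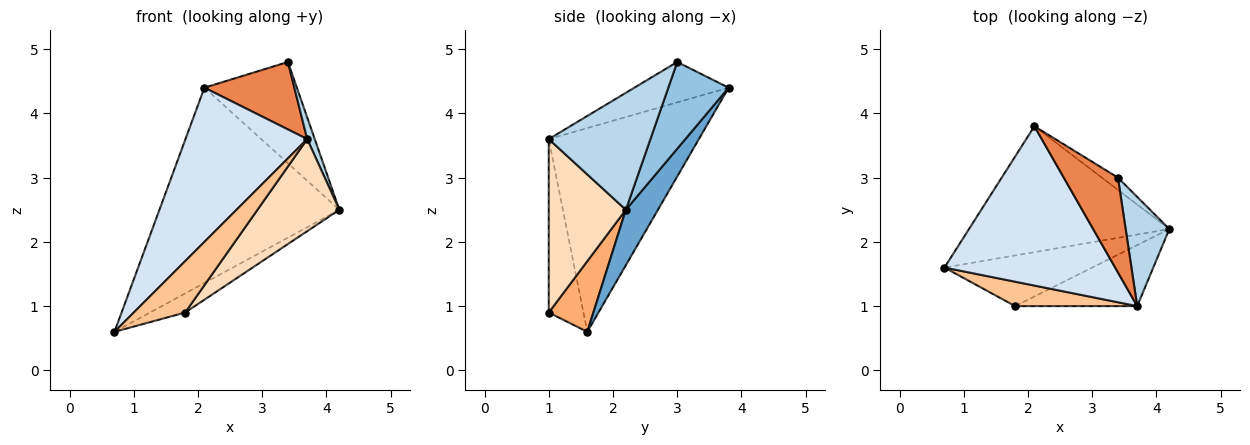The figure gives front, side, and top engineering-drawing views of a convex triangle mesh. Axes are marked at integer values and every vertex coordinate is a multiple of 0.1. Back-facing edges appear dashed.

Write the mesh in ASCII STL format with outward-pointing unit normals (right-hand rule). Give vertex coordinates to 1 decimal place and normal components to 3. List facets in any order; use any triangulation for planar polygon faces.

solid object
 facet normal 0.148 0.831 -0.536
  outer loop
   vertex 2.1 3.8 4.4
   vertex 4.2 2.2 2.5
   vertex 0.7 1.6 0.6
  endloop
 endfacet
 facet normal 0.544 0.833 -0.101
  outer loop
   vertex 3.4 3.0 4.8
   vertex 4.2 2.2 2.5
   vertex 2.1 3.8 4.4
  endloop
 endfacet
 facet normal 0.934 -0.069 0.349
  outer loop
   vertex 3.7 1.0 3.6
   vertex 4.2 2.2 2.5
   vertex 3.4 3.0 4.8
  endloop
 endfacet
 facet normal -0.651 -0.528 0.545
  outer loop
   vertex 3.7 1.0 3.6
   vertex 2.1 3.8 4.4
   vertex 0.7 1.6 0.6
  endloop
 endfacet
 facet normal -0.519 -0.496 0.696
  outer loop
   vertex 3.7 1.0 3.6
   vertex 3.4 3.0 4.8
   vertex 2.1 3.8 4.4
  endloop
 endfacet
 facet normal 0.408 0.322 -0.854
  outer loop
   vertex 1.8 1.0 0.9
   vertex 0.7 1.6 0.6
   vertex 4.2 2.2 2.5
  endloop
 endfacet
 facet normal -0.521 -0.771 0.366
  outer loop
   vertex 1.8 1.0 0.9
   vertex 3.7 1.0 3.6
   vertex 0.7 1.6 0.6
  endloop
 endfacet
 facet normal 0.618 -0.656 -0.435
  outer loop
   vertex 1.8 1.0 0.9
   vertex 4.2 2.2 2.5
   vertex 3.7 1.0 3.6
  endloop
 endfacet
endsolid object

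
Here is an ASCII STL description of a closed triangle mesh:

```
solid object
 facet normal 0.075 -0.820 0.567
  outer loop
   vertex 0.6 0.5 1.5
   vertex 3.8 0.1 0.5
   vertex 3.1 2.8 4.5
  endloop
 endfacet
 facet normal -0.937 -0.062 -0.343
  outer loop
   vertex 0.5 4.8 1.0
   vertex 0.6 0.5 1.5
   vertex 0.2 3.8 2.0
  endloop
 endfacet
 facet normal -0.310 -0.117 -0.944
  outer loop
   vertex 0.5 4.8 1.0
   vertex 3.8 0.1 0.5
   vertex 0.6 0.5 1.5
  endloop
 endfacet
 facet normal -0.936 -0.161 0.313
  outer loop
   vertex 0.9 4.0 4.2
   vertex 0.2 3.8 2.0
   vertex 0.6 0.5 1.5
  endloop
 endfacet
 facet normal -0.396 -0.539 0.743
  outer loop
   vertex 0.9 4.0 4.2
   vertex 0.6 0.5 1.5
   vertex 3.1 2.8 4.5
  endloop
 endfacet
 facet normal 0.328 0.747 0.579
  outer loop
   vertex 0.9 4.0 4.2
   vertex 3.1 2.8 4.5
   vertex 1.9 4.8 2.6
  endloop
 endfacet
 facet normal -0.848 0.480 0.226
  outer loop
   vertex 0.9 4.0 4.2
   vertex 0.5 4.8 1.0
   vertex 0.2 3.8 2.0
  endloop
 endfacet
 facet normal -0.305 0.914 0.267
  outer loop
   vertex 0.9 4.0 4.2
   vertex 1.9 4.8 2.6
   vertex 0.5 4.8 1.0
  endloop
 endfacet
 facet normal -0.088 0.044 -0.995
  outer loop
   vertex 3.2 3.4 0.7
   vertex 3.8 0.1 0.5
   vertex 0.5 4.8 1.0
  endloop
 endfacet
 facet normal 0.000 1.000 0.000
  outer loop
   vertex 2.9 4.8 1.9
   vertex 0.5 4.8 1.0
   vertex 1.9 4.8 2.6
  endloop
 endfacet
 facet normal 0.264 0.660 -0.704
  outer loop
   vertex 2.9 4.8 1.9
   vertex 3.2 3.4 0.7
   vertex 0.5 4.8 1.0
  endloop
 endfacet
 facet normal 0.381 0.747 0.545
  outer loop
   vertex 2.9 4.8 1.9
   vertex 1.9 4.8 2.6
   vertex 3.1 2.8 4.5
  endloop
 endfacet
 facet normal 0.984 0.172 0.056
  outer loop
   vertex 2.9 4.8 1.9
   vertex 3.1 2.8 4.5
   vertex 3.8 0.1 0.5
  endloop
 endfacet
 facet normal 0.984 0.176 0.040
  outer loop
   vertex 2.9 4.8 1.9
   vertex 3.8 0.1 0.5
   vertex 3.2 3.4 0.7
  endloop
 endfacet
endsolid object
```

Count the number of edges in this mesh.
21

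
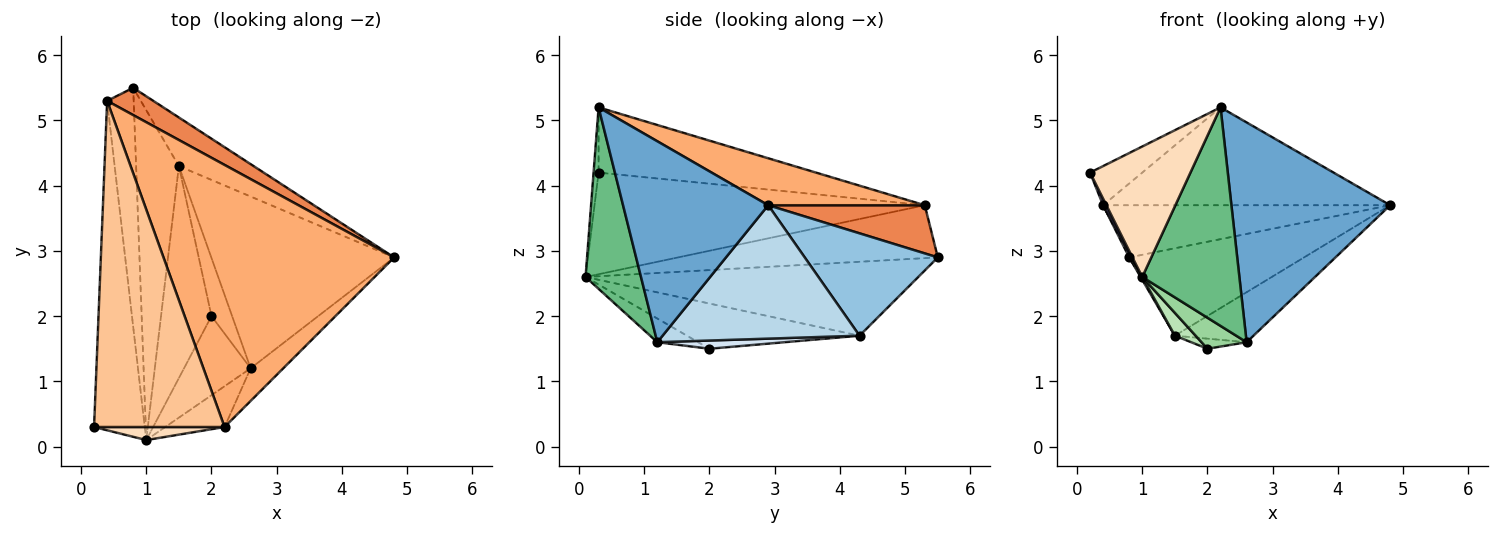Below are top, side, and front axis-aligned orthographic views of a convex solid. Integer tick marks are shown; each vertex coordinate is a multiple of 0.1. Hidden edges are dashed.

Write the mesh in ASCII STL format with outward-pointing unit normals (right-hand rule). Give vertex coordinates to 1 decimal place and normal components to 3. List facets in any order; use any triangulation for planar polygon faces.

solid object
 facet normal 0.671 -0.734 -0.109
  outer loop
   vertex 2.2 0.3 5.2
   vertex 2.6 1.2 1.6
   vertex 4.8 2.9 3.7
  endloop
 endfacet
 facet normal 0.554 0.728 -0.405
  outer loop
   vertex 1.5 4.3 1.7
   vertex 0.8 5.5 2.9
   vertex 4.8 2.9 3.7
  endloop
 endfacet
 facet normal 0.574 0.229 -0.786
  outer loop
   vertex 1.5 4.3 1.7
   vertex 4.8 2.9 3.7
   vertex 2.6 1.2 1.6
  endloop
 endfacet
 facet normal 0.365 0.159 -0.917
  outer loop
   vertex 1.5 4.3 1.7
   vertex 2.6 1.2 1.6
   vertex 2.0 2.0 1.5
  endloop
 endfacet
 facet normal 0.435 0.798 0.417
  outer loop
   vertex 0.4 5.3 3.7
   vertex 4.8 2.9 3.7
   vertex 0.8 5.5 2.9
  endloop
 endfacet
 facet normal 0.187 0.344 0.920
  outer loop
   vertex 0.4 5.3 3.7
   vertex 2.2 0.3 5.2
   vertex 4.8 2.9 3.7
  endloop
 endfacet
 facet normal -0.445 0.107 0.889
  outer loop
   vertex 0.4 5.3 3.7
   vertex 0.2 0.3 4.2
   vertex 2.2 0.3 5.2
  endloop
 endfacet
 facet normal -0.050 -0.994 0.099
  outer loop
   vertex 1.0 0.1 2.6
   vertex 2.2 0.3 5.2
   vertex 0.2 0.3 4.2
  endloop
 endfacet
 facet normal 0.489 -0.857 -0.160
  outer loop
   vertex 1.0 0.1 2.6
   vertex 2.6 1.2 1.6
   vertex 2.2 0.3 5.2
  endloop
 endfacet
 facet normal -0.314 -0.346 -0.884
  outer loop
   vertex 1.0 0.1 2.6
   vertex 2.0 2.0 1.5
   vertex 2.6 1.2 1.6
  endloop
 endfacet
 facet normal -0.665 -0.080 -0.743
  outer loop
   vertex 1.0 0.1 2.6
   vertex 1.5 4.3 1.7
   vertex 2.0 2.0 1.5
  endloop
 endfacet
 facet normal -0.866 -0.004 -0.501
  outer loop
   vertex 1.0 0.1 2.6
   vertex 0.8 5.5 2.9
   vertex 1.5 4.3 1.7
  endloop
 endfacet
 facet normal -0.895 -0.009 -0.446
  outer loop
   vertex 1.0 0.1 2.6
   vertex 0.2 0.3 4.2
   vertex 0.4 5.3 3.7
  endloop
 endfacet
 facet normal -0.894 -0.008 -0.449
  outer loop
   vertex 1.0 0.1 2.6
   vertex 0.4 5.3 3.7
   vertex 0.8 5.5 2.9
  endloop
 endfacet
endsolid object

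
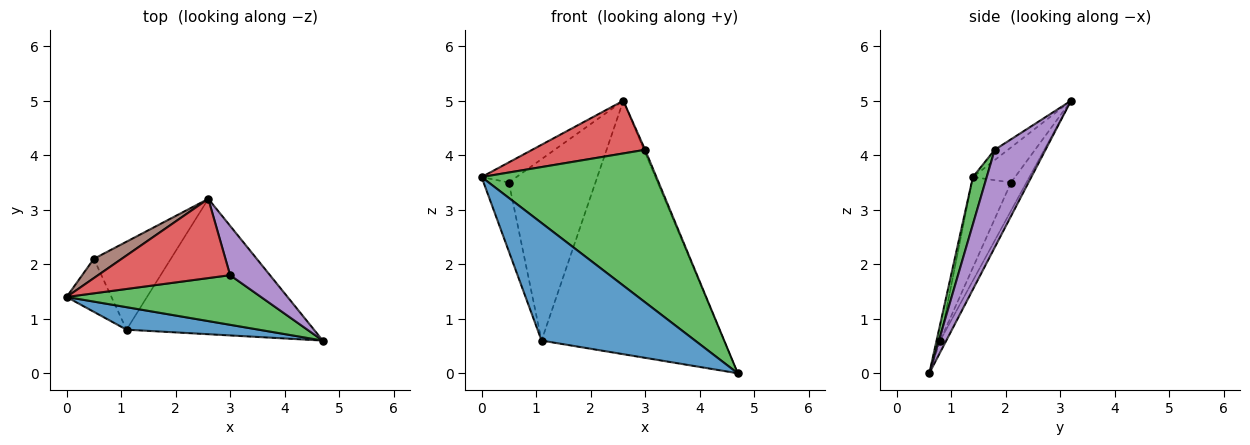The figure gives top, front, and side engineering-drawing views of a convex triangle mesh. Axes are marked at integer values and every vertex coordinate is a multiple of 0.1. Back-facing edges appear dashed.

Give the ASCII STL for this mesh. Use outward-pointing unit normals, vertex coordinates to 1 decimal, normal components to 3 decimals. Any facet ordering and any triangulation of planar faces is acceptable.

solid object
 facet normal -0.023 -0.982 0.188
  outer loop
   vertex 1.1 0.8 0.6
   vertex 4.7 0.6 0.0
   vertex 0.0 1.4 3.6
  endloop
 endfacet
 facet normal -0.029 0.882 -0.471
  outer loop
   vertex 1.1 0.8 0.6
   vertex 2.6 3.2 5.0
   vertex 4.7 0.6 0.0
  endloop
 endfacet
 facet normal 0.075 -0.948 0.309
  outer loop
   vertex 3.0 1.8 4.1
   vertex 0.0 1.4 3.6
   vertex 4.7 0.6 0.0
  endloop
 endfacet
 facet normal -0.065 -0.553 0.831
  outer loop
   vertex 3.0 1.8 4.1
   vertex 2.6 3.2 5.0
   vertex 0.0 1.4 3.6
  endloop
 endfacet
 facet normal 0.926 0.022 0.377
  outer loop
   vertex 3.0 1.8 4.1
   vertex 4.7 0.6 0.0
   vertex 2.6 3.2 5.0
  endloop
 endfacet
 facet normal -0.657 0.544 0.521
  outer loop
   vertex 0.5 2.1 3.5
   vertex 0.0 1.4 3.6
   vertex 2.6 3.2 5.0
  endloop
 endfacet
 facet normal -0.776 0.500 -0.385
  outer loop
   vertex 0.5 2.1 3.5
   vertex 1.1 0.8 0.6
   vertex 0.0 1.4 3.6
  endloop
 endfacet
 facet normal -0.158 0.889 -0.431
  outer loop
   vertex 0.5 2.1 3.5
   vertex 2.6 3.2 5.0
   vertex 1.1 0.8 0.6
  endloop
 endfacet
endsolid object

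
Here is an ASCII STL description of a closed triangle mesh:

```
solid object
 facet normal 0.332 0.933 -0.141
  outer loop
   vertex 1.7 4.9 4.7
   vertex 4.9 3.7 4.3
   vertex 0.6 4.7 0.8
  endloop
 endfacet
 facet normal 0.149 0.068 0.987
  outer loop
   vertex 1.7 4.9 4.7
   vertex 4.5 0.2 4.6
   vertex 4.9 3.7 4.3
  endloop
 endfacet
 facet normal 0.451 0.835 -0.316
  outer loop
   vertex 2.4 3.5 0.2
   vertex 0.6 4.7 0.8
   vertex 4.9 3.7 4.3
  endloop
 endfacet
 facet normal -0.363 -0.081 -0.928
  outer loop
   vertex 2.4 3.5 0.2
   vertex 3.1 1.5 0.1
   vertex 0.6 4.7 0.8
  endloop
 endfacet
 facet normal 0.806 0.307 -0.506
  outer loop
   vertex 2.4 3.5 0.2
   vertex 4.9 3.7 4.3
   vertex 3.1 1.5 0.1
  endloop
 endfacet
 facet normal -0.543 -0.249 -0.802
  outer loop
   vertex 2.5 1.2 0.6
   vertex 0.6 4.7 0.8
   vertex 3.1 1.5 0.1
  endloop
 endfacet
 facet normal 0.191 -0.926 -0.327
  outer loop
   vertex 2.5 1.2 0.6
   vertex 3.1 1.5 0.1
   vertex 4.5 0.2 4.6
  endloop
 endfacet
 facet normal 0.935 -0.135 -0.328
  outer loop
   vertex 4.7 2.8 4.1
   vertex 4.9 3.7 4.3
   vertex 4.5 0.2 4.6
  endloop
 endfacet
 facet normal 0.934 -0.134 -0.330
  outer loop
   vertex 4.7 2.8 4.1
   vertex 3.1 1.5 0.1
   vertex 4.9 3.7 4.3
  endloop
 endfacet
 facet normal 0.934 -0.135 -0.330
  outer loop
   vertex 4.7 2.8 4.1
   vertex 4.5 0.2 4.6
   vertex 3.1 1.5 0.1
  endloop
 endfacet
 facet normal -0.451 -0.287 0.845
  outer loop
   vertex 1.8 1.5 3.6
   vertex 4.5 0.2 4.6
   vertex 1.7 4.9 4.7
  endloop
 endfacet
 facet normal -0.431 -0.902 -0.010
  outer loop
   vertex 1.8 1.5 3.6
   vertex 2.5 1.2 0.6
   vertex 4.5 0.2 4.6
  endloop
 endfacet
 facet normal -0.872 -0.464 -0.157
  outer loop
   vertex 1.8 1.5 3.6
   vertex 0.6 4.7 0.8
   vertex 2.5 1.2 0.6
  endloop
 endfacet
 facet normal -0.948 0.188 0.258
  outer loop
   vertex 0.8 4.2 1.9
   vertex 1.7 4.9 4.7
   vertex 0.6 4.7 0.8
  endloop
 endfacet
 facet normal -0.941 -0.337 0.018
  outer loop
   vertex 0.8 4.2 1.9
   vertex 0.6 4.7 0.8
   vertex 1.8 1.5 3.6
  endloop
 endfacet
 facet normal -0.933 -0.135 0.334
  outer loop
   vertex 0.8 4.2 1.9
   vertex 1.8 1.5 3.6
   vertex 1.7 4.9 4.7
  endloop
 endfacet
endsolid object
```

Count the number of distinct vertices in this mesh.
10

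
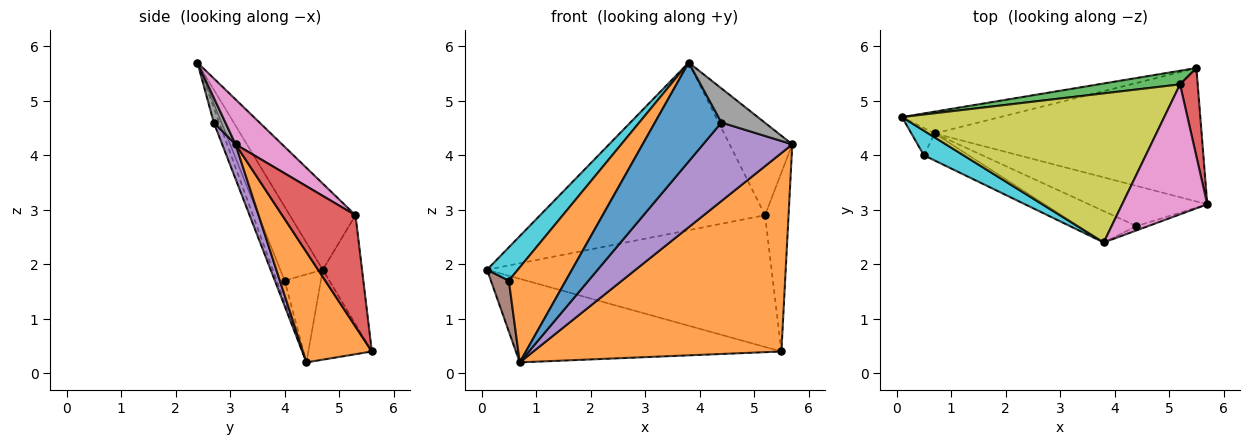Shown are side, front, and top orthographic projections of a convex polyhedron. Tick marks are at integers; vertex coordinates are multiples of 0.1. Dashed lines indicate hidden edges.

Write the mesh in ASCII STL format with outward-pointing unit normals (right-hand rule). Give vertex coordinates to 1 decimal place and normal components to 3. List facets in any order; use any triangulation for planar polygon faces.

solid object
 facet normal -0.225 0.943 -0.246
  outer loop
   vertex 0.7 4.4 0.2
   vertex 0.1 4.7 1.9
   vertex 5.5 5.6 0.4
  endloop
 endfacet
 facet normal 0.225 -0.809 -0.544
  outer loop
   vertex 0.7 4.4 0.2
   vertex 5.5 5.6 0.4
   vertex 5.7 3.1 4.2
  endloop
 endfacet
 facet normal -0.136 0.985 0.102
  outer loop
   vertex 5.2 5.3 2.9
   vertex 5.5 5.6 0.4
   vertex 0.1 4.7 1.9
  endloop
 endfacet
 facet normal 0.942 0.302 0.149
  outer loop
   vertex 5.2 5.3 2.9
   vertex 5.7 3.1 4.2
   vertex 5.5 5.6 0.4
  endloop
 endfacet
 facet normal 0.132 -0.882 -0.452
  outer loop
   vertex 4.4 2.7 4.6
   vertex 0.7 4.4 0.2
   vertex 5.7 3.1 4.2
  endloop
 endfacet
 facet normal -0.872 -0.432 -0.231
  outer loop
   vertex 0.5 4.0 1.7
   vertex 0.1 4.7 1.9
   vertex 0.7 4.4 0.2
  endloop
 endfacet
 facet normal 0.395 0.532 0.749
  outer loop
   vertex 3.8 2.4 5.7
   vertex 5.7 3.1 4.2
   vertex 5.2 5.3 2.9
  endloop
 endfacet
 facet normal 0.258 -0.959 -0.121
  outer loop
   vertex 3.8 2.4 5.7
   vertex 4.4 2.7 4.6
   vertex 5.7 3.1 4.2
  endloop
 endfacet
 facet normal -0.213 0.730 0.649
  outer loop
   vertex 3.8 2.4 5.7
   vertex 5.2 5.3 2.9
   vertex 0.1 4.7 1.9
  endloop
 endfacet
 facet normal -0.743 -0.538 0.398
  outer loop
   vertex 3.8 2.4 5.7
   vertex 0.1 4.7 1.9
   vertex 0.5 4.0 1.7
  endloop
 endfacet
 facet normal -0.078 -0.950 -0.302
  outer loop
   vertex 3.8 2.4 5.7
   vertex 0.7 4.4 0.2
   vertex 4.4 2.7 4.6
  endloop
 endfacet
 facet normal -0.133 -0.953 -0.272
  outer loop
   vertex 3.8 2.4 5.7
   vertex 0.5 4.0 1.7
   vertex 0.7 4.4 0.2
  endloop
 endfacet
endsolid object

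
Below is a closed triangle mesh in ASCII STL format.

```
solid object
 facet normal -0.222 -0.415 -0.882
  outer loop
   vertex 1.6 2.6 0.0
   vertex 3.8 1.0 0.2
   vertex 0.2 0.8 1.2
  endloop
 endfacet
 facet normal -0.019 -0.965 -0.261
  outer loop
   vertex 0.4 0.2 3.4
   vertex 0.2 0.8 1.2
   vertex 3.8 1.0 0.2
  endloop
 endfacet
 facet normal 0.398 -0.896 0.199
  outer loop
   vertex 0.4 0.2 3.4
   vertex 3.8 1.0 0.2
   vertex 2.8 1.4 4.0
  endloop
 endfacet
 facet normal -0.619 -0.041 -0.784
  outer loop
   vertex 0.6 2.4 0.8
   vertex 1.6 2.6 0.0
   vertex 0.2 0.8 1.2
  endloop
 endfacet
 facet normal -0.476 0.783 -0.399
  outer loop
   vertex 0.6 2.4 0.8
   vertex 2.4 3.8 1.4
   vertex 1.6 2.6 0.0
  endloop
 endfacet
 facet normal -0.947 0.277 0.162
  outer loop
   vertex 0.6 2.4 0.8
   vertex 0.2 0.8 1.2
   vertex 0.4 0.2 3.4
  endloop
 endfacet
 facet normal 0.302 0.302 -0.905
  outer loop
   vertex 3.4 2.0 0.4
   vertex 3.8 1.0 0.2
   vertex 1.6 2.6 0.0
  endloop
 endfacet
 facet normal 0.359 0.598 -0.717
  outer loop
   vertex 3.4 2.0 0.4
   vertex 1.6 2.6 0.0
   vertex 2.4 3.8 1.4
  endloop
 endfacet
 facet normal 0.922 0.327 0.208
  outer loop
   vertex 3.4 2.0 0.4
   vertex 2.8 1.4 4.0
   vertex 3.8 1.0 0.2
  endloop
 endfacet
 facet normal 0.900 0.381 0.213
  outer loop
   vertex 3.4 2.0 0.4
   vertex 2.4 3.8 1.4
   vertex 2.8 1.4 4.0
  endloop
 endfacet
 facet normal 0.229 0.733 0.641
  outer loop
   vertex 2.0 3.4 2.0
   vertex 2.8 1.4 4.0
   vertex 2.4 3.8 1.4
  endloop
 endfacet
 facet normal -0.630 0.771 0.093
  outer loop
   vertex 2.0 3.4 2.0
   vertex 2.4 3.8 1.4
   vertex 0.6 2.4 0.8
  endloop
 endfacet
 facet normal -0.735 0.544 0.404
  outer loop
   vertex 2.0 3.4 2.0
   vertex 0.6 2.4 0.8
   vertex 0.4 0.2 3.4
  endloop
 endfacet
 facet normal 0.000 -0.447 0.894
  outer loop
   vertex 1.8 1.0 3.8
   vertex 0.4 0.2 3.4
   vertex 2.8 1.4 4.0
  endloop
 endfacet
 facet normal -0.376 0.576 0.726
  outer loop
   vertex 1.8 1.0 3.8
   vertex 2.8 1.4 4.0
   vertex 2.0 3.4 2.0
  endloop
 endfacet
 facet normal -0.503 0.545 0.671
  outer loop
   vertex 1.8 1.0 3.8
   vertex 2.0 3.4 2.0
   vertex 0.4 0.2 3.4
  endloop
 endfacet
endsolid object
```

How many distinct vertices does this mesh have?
10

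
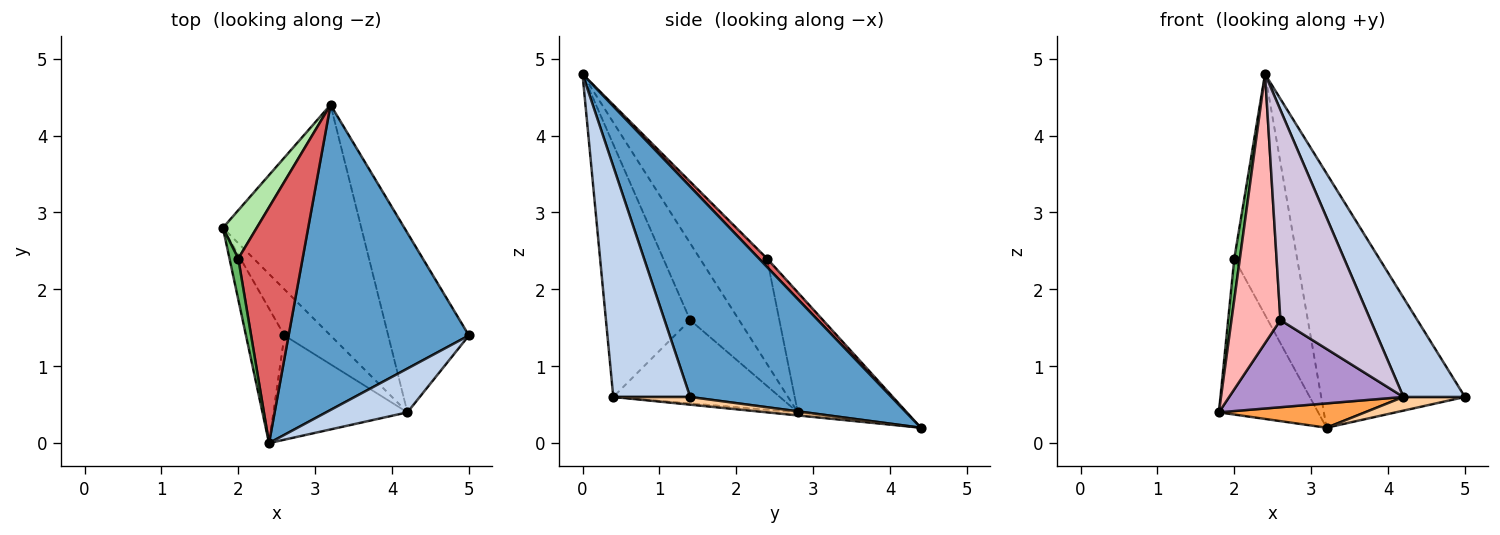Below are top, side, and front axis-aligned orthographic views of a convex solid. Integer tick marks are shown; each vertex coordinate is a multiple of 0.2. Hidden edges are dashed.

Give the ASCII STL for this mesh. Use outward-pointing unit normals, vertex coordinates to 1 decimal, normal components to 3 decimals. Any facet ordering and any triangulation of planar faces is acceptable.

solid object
 facet normal 0.667 0.477 0.572
  outer loop
   vertex 3.2 4.4 0.2
   vertex 2.4 0.0 4.8
   vertex 5.0 1.4 0.6
  endloop
 endfacet
 facet normal 0.753 -0.602 0.265
  outer loop
   vertex 4.2 0.4 0.6
   vertex 5.0 1.4 0.6
   vertex 2.4 0.0 4.8
  endloop
 endfacet
 facet normal -0.022 -0.105 -0.994
  outer loop
   vertex 4.2 0.4 0.6
   vertex 1.8 2.8 0.4
   vertex 3.2 4.4 0.2
  endloop
 endfacet
 facet normal 0.095 -0.076 -0.993
  outer loop
   vertex 4.2 0.4 0.6
   vertex 3.2 4.4 0.2
   vertex 5.0 1.4 0.6
  endloop
 endfacet
 facet normal -0.993 -0.083 0.083
  outer loop
   vertex 2.0 2.4 2.4
   vertex 1.8 2.8 0.4
   vertex 2.4 0.0 4.8
  endloop
 endfacet
 facet normal -0.724 0.659 0.204
  outer loop
   vertex 2.0 2.4 2.4
   vertex 3.2 4.4 0.2
   vertex 1.8 2.8 0.4
  endloop
 endfacet
 facet normal 0.091 0.712 0.697
  outer loop
   vertex 2.0 2.4 2.4
   vertex 2.4 0.0 4.8
   vertex 3.2 4.4 0.2
  endloop
 endfacet
 facet normal -0.667 -0.667 -0.333
  outer loop
   vertex 2.6 1.4 1.6
   vertex 2.4 0.0 4.8
   vertex 1.8 2.8 0.4
  endloop
 endfacet
 facet normal -0.645 -0.675 -0.357
  outer loop
   vertex 2.6 1.4 1.6
   vertex 1.8 2.8 0.4
   vertex 4.2 0.4 0.6
  endloop
 endfacet
 facet normal -0.642 -0.687 -0.341
  outer loop
   vertex 2.6 1.4 1.6
   vertex 4.2 0.4 0.6
   vertex 2.4 0.0 4.8
  endloop
 endfacet
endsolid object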